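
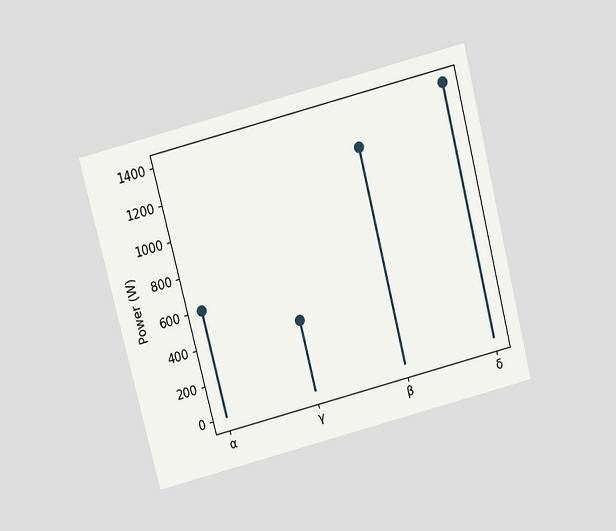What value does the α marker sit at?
600W

The chart is tilted about 14° counter-clockwise and viewed slightly from above. The α marker sits at 600W.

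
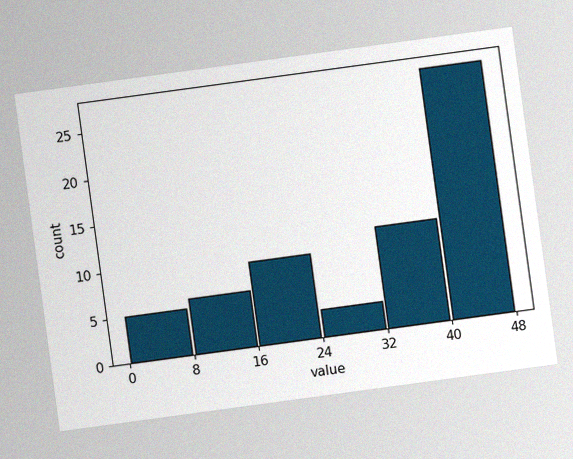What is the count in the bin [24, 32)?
3

The chart is tilted about 8° counter-clockwise, with some photo noise. The [24, 32) bin has height 3.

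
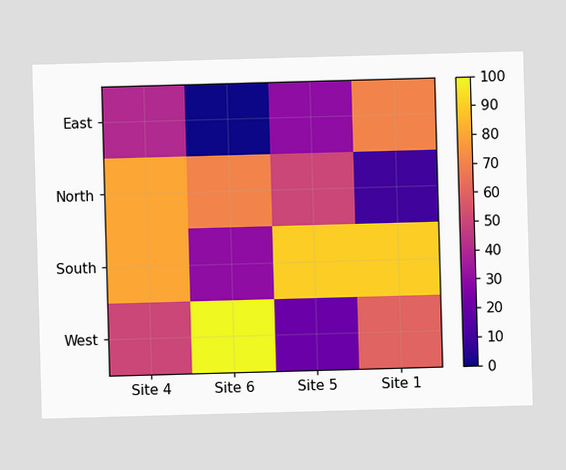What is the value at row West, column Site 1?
60

Matching cell (West, Site 1) against the colorbar gives 60.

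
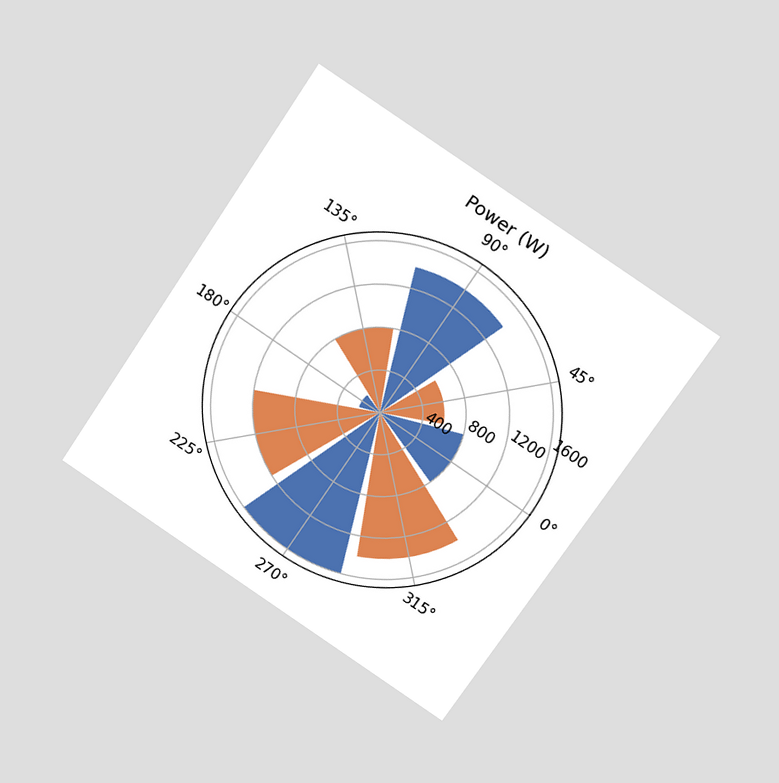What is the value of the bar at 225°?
1200W

The chart is tilted about 34° clockwise and viewed slightly from above. The bar at 225° reaches 1200W on the radial axis.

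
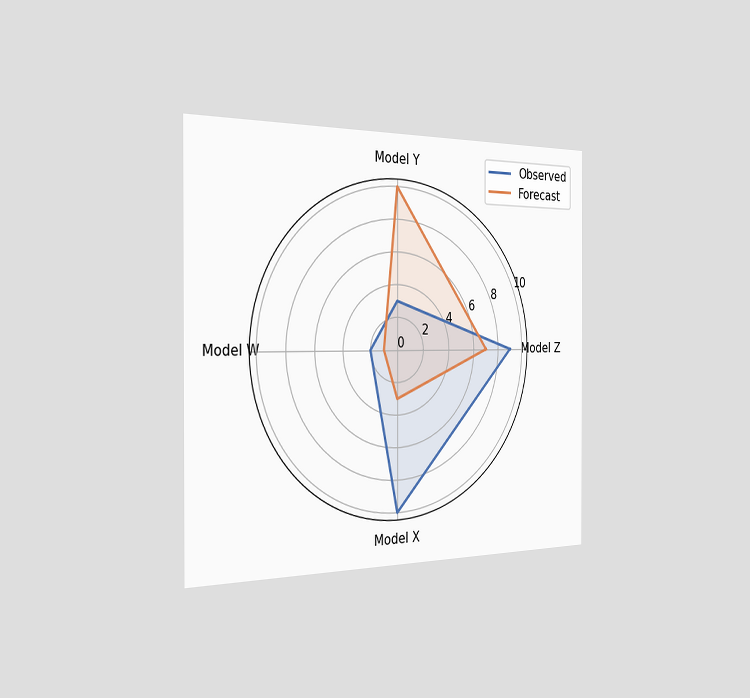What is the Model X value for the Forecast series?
The chart is viewed slightly from the left. On the Model X axis, Forecast reaches 3.

3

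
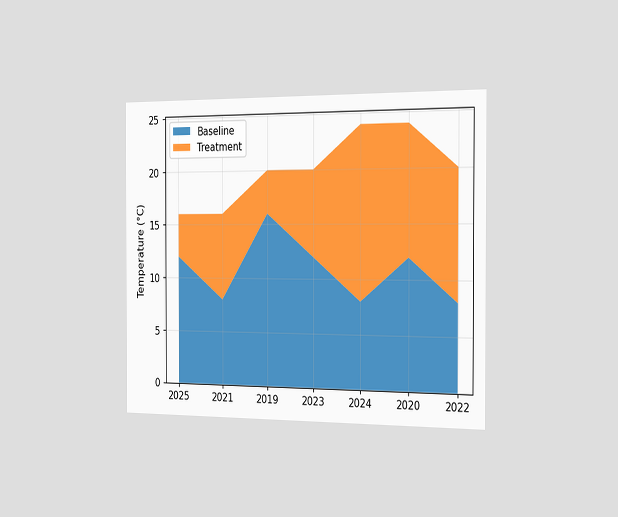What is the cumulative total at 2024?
24°C

The chart is viewed slightly from the right. The stacked total at 2024 reaches 24°C.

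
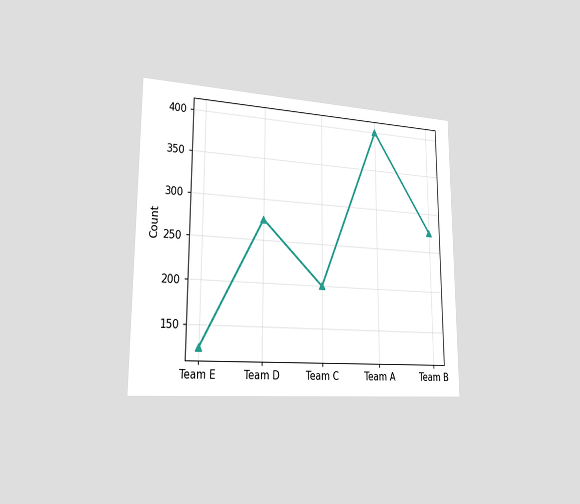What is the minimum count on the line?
The chart is viewed slightly from the left. The lowest point is at Team E, and reading across to the y-axis gives 125.

125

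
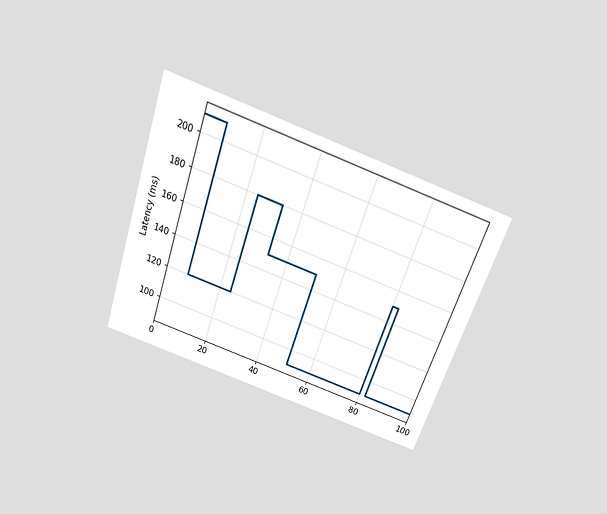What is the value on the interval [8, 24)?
The chart is tilted about 19° clockwise and viewed slightly from above. On [8, 24) the step sits at 120ms.

120ms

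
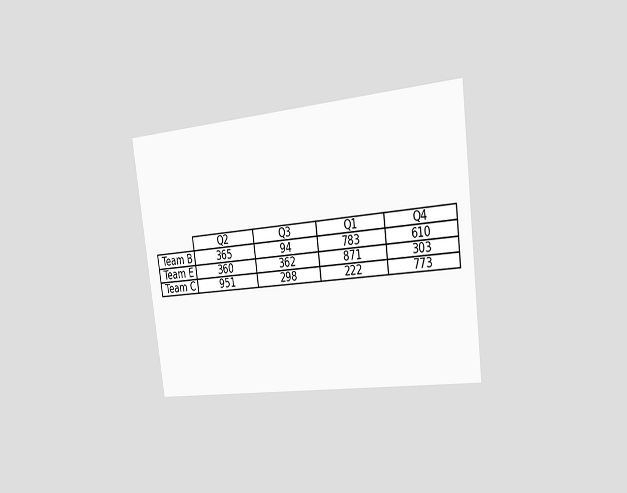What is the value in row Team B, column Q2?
The chart is tilted about 7° counter-clockwise and viewed slightly from the right. The (Team B, Q2) cell reads 365.

365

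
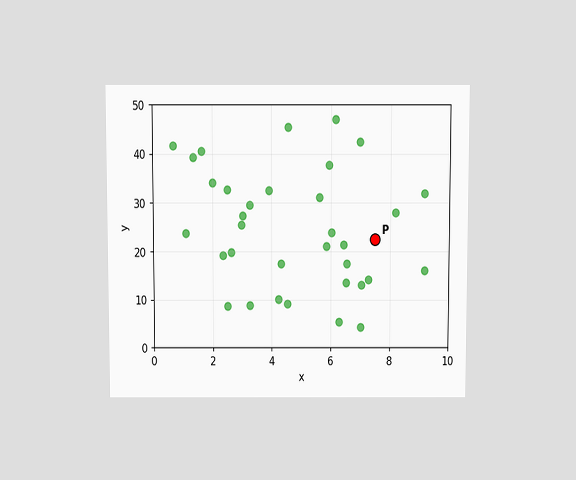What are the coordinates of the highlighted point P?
The chart is viewed slightly from above. Following the gridlines from P to each axis, P sits at (7.5, 22.5).

(7.5, 22.5)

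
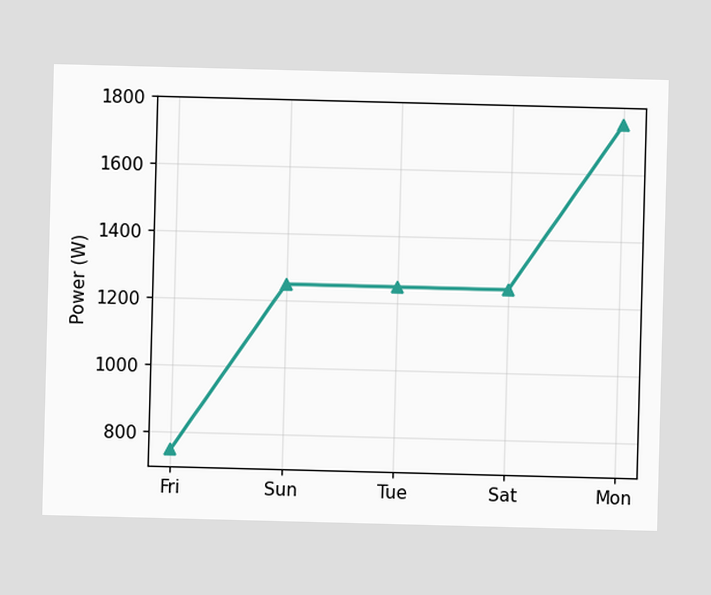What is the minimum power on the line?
The lowest point is at Fri, and reading across to the y-axis gives 750W.

750W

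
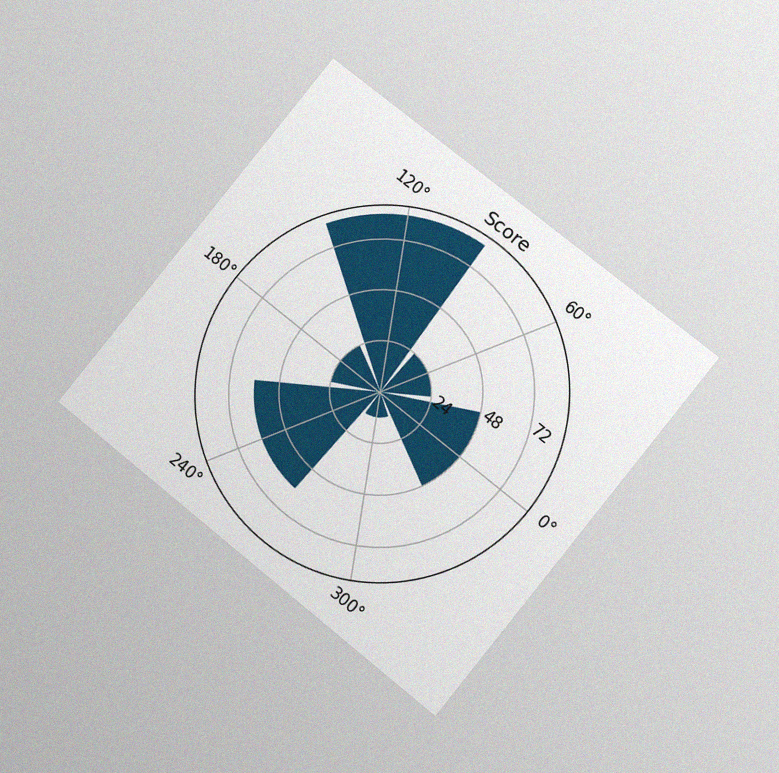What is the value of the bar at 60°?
The chart is tilted about 39° clockwise and viewed at a slight angle, with some photo noise. The bar at 60° reaches 24 on the radial axis.

24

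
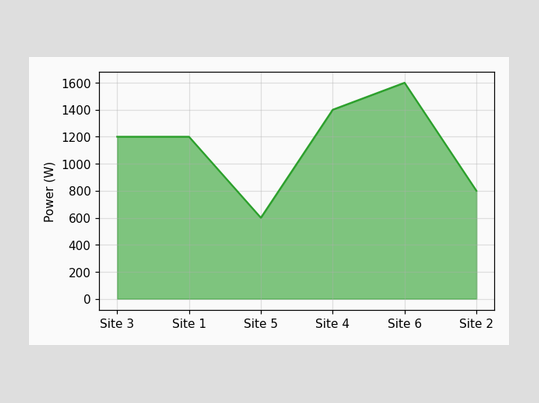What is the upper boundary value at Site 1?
At Site 1 the upper boundary is at 1200W.

1200W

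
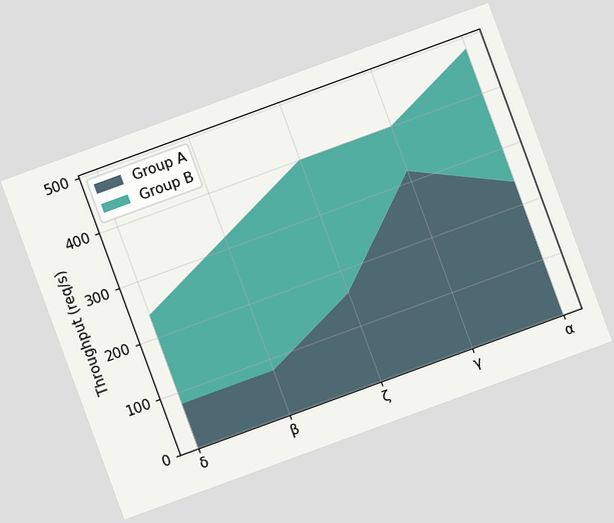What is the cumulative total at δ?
240req/s

The chart is tilted about 20° counter-clockwise. The stacked total at δ reaches 240req/s.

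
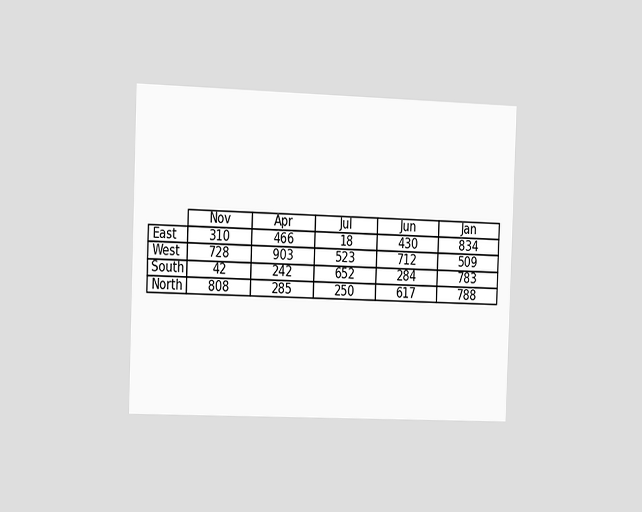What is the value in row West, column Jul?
The chart is tilted about 2° clockwise and viewed slightly from the left. The (West, Jul) cell reads 523.

523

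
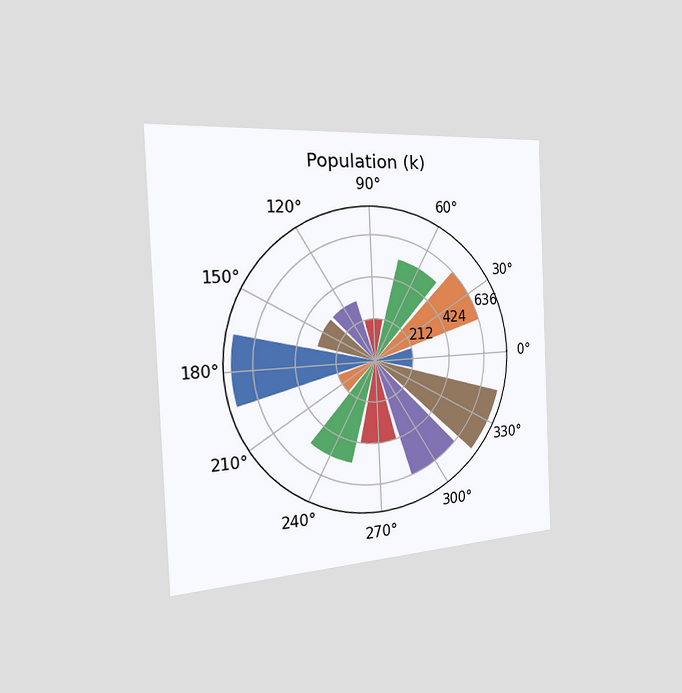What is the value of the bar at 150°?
The chart is tilted about 3° counter-clockwise and viewed slightly from the left. The bar at 150° reaches 318k on the radial axis.

318k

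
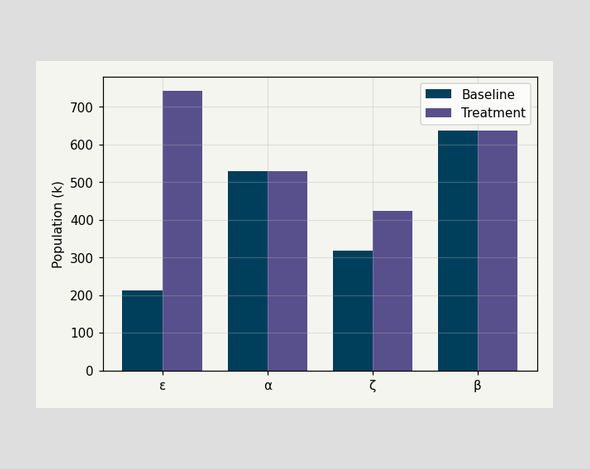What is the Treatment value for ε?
The Treatment bar at ε reaches 742k on the y-axis.

742k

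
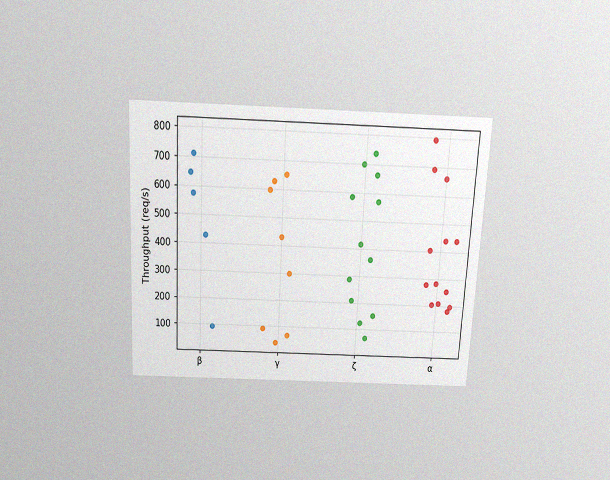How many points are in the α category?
The chart is tilted about 3° clockwise and viewed slightly from above, with some photo noise. Counting the markers in the α column gives 13.

13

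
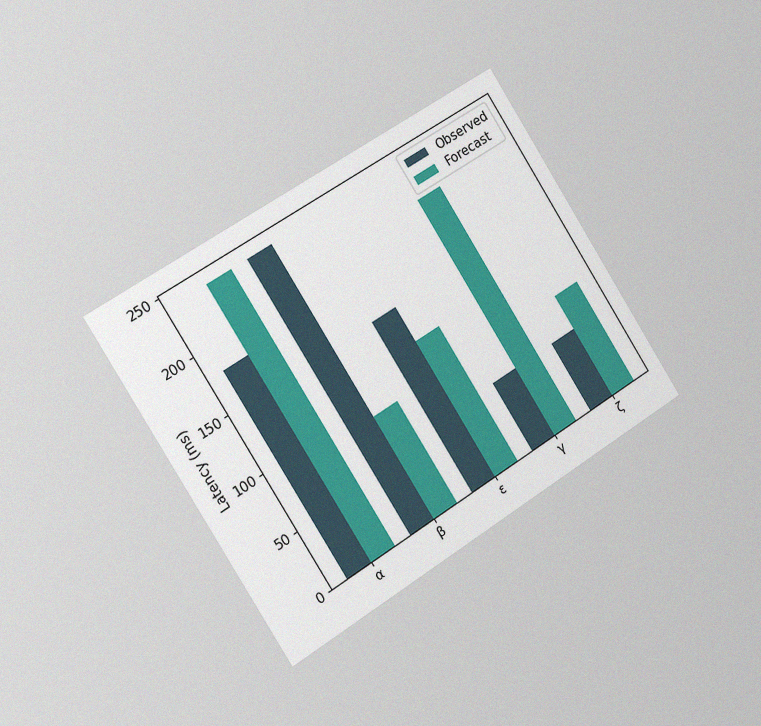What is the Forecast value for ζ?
90ms

The chart is tilted about 32° counter-clockwise and viewed slightly from the left, with some photo noise. The Forecast bar at ζ reaches 90ms on the y-axis.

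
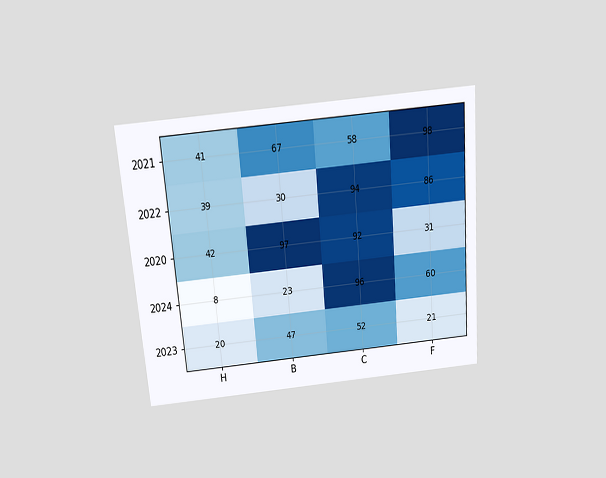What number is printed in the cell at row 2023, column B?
47

The chart is tilted about 5° counter-clockwise and viewed slightly from above. The (2023, B) cell reads 47.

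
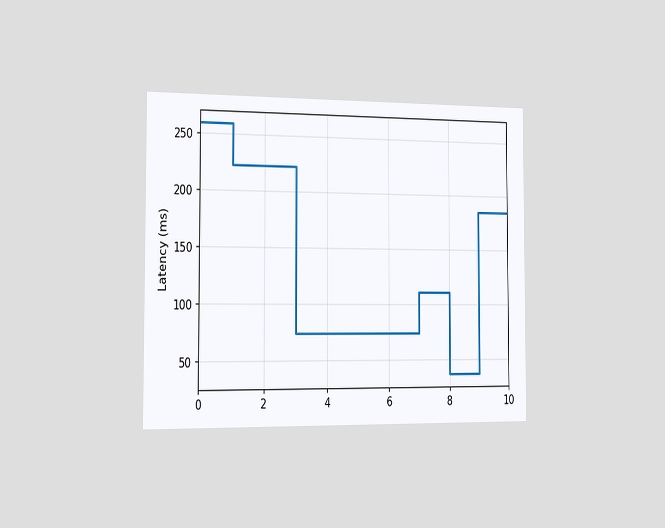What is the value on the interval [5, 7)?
The chart is viewed slightly from the left. On [5, 7) the step sits at 74ms.

74ms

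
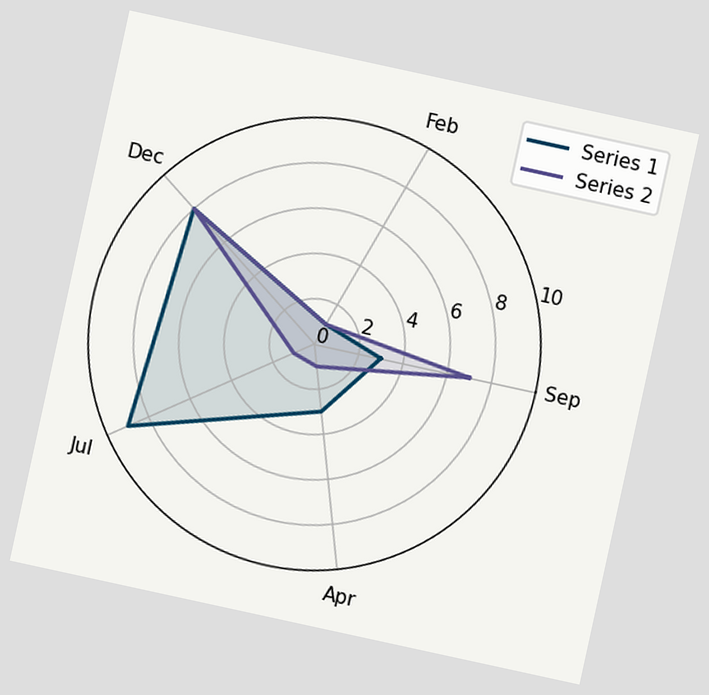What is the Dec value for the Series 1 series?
8

The chart is tilted about 12° clockwise. On the Dec axis, Series 1 reaches 8.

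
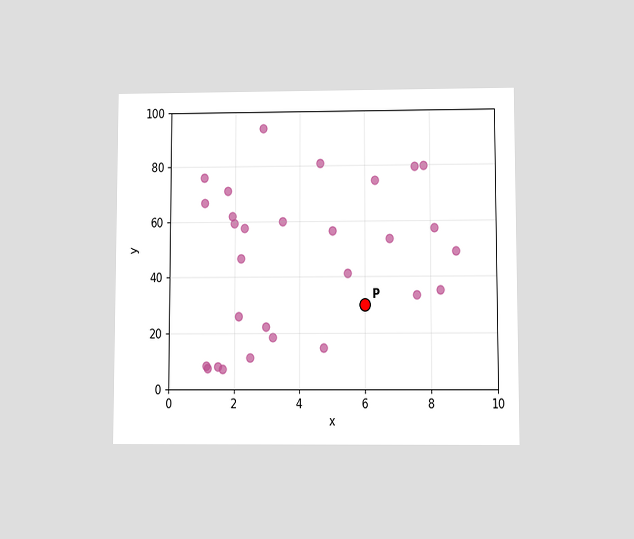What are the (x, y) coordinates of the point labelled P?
The chart is viewed slightly from below. Following the gridlines from P to each axis, P sits at (6, 30).

(6, 30)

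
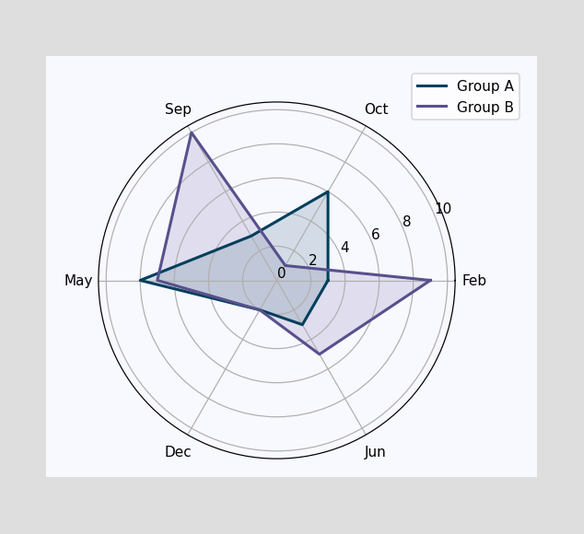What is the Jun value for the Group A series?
On the Jun axis, Group A reaches 3.

3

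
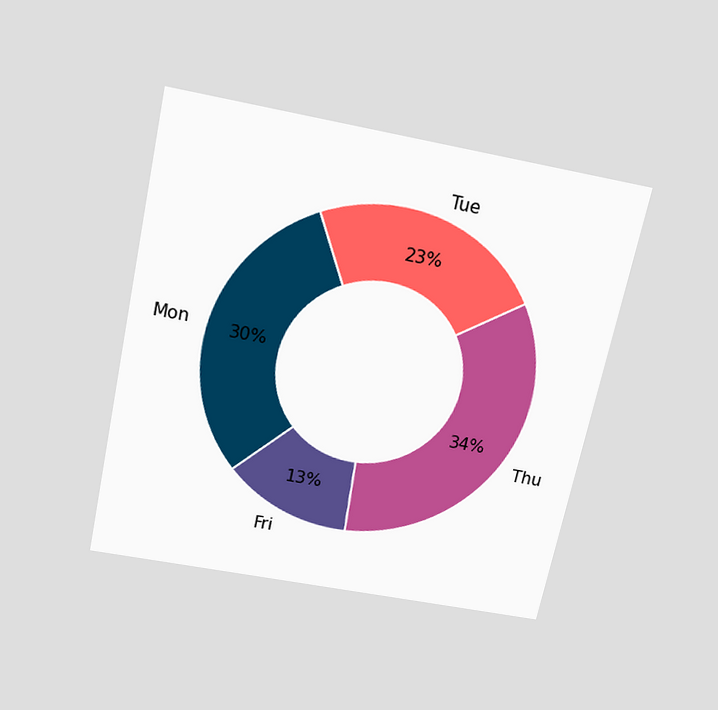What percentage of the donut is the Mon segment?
The chart is tilted about 12° clockwise and viewed slightly from above. The Mon segment takes up 30% of the ring.

30%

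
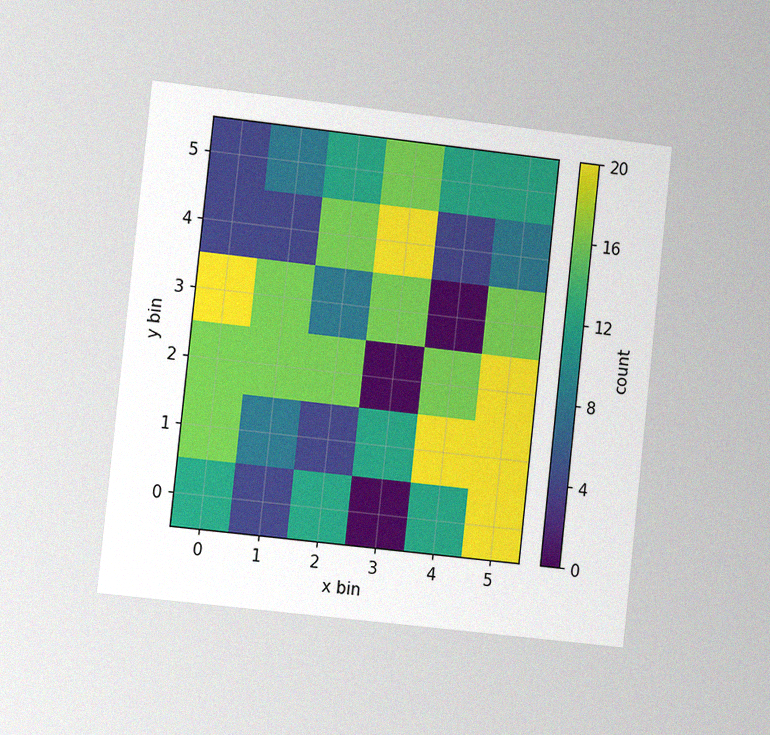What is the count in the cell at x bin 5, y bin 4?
8

The chart is tilted about 6° clockwise and viewed slightly from the left, with some photo noise. Matching the cell (5, 4) against the colorbar gives 8.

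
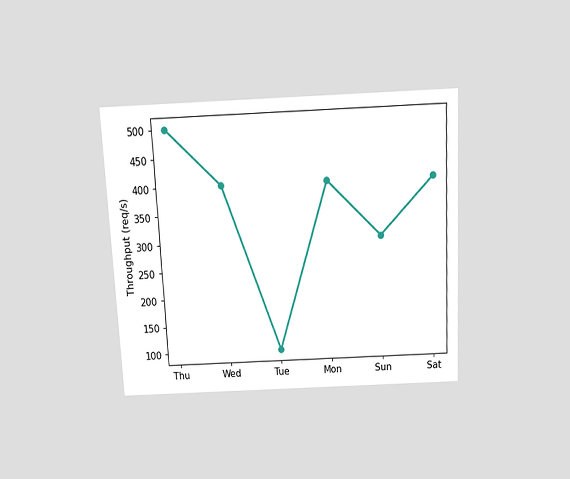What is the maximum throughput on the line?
The chart is tilted about 3° counter-clockwise and viewed slightly from above. The highest point is at Thu, and reading across to the y-axis gives 500req/s.

500req/s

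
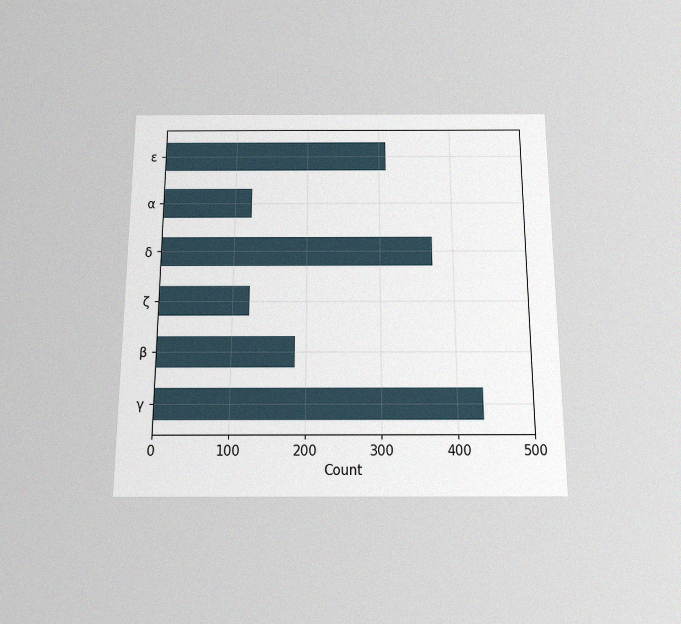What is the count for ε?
The chart is viewed slightly from below, with some photo noise. Reading along the chart's x-axis, the ε bar reaches 310.

310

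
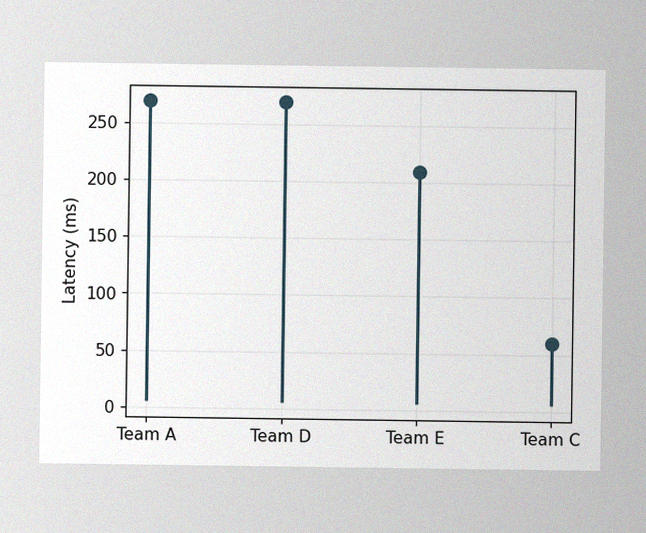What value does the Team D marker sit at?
The image has some photo noise and uneven lighting. The Team D marker sits at 270ms.

270ms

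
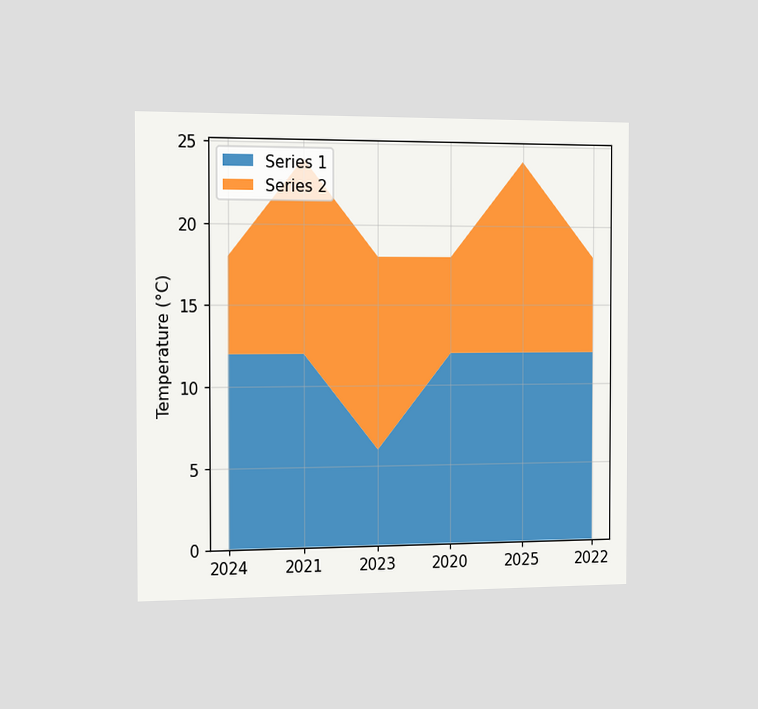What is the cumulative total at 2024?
The chart is viewed slightly from the left. The stacked total at 2024 reaches 18°C.

18°C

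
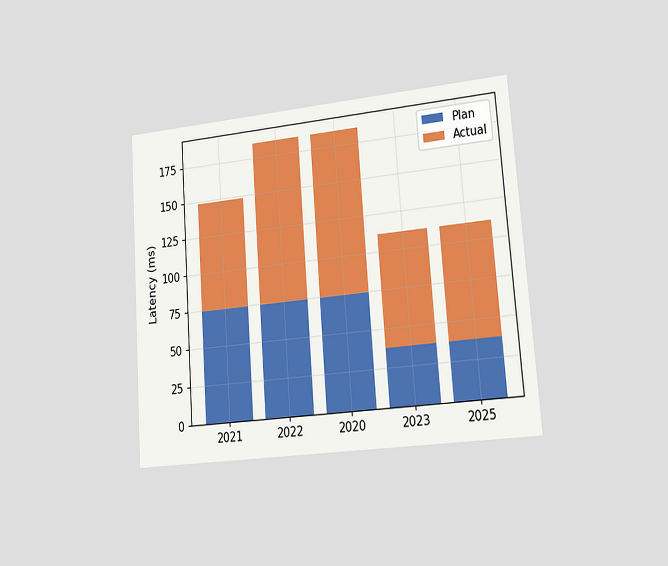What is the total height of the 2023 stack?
111ms

The chart is tilted about 4° counter-clockwise and viewed slightly from the right. The 2023 stack's top reaches 111ms on the y-axis.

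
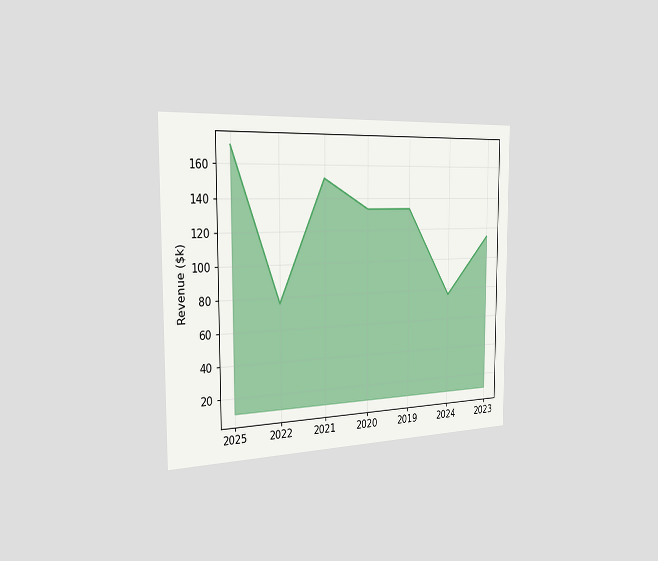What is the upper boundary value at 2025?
The chart is viewed slightly from the left. At 2025 the upper boundary is at $171k.

$171k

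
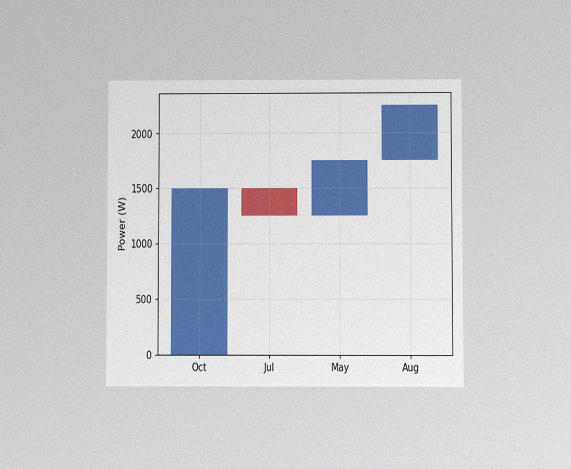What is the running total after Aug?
The chart is viewed at a slight angle, with some photo noise. After Aug the running total reaches 2250W.

2250W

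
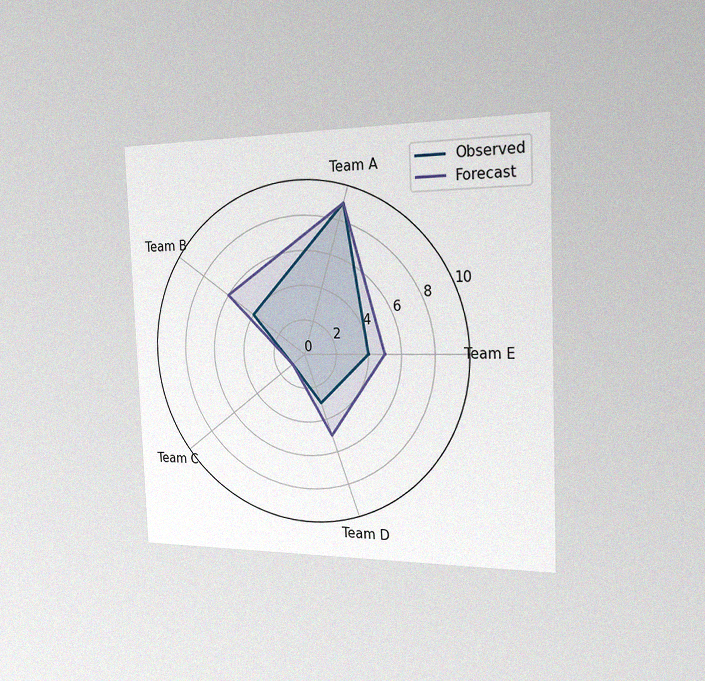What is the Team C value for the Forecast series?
1

The chart is tilted about 2° counter-clockwise and viewed slightly from the right, with some photo noise. On the Team C axis, Forecast reaches 1.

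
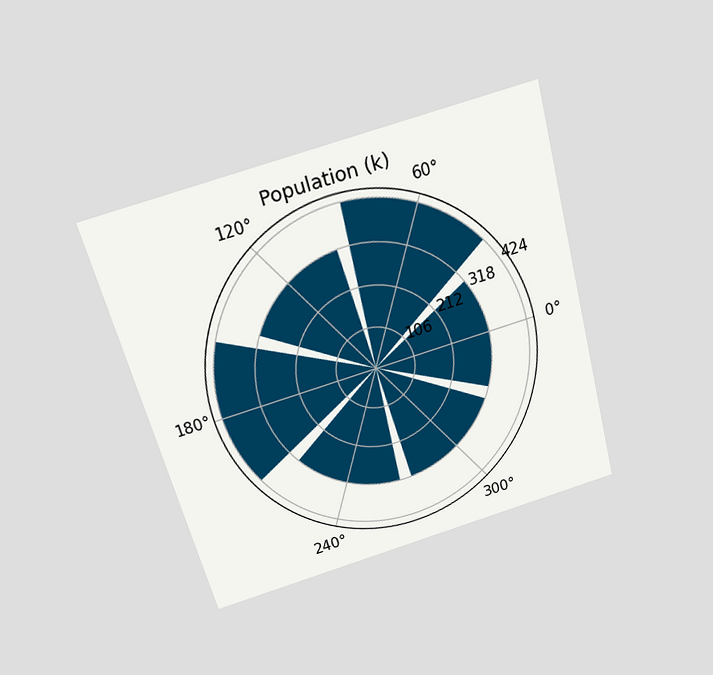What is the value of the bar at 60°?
The chart is tilted about 15° counter-clockwise and viewed slightly from above. The bar at 60° reaches 424k on the radial axis.

424k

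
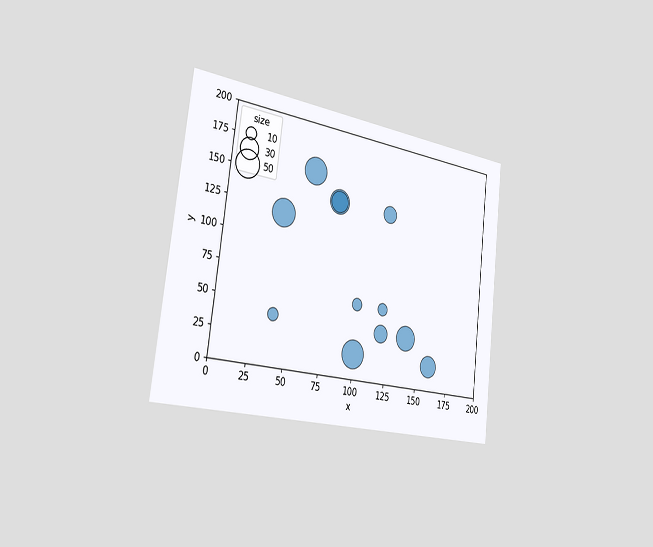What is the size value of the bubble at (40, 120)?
The chart is tilted about 7° clockwise and viewed slightly from the left. Matching the bubble at (40, 120) against the size legend gives 50.

50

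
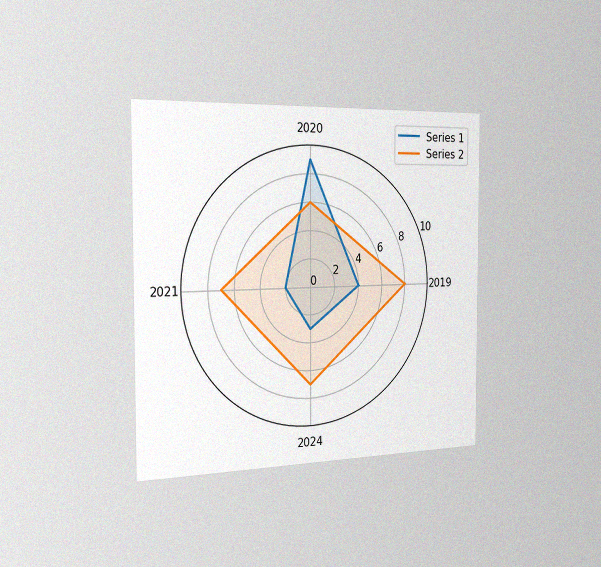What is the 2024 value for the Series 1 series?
3

The chart is viewed slightly from the left, with some photo noise. On the 2024 axis, Series 1 reaches 3.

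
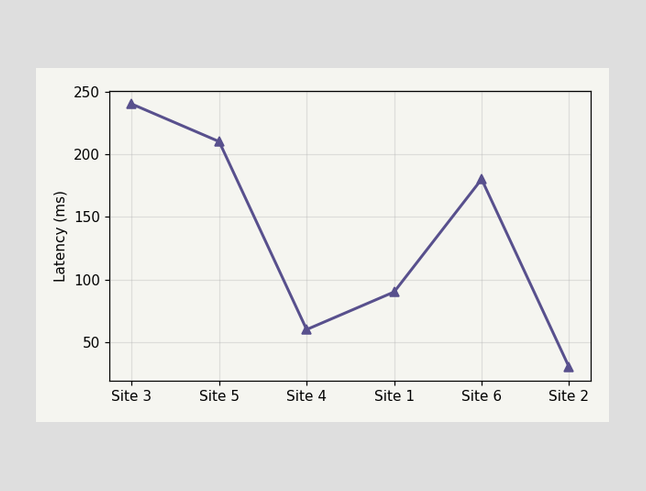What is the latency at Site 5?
210ms

At Site 5, the line is at 210ms.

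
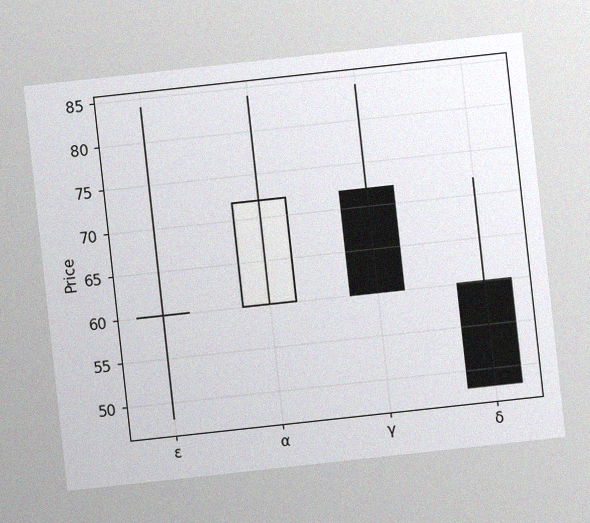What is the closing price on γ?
60

The chart is tilted about 6° counter-clockwise, with some photo noise. The γ candle closes at 60.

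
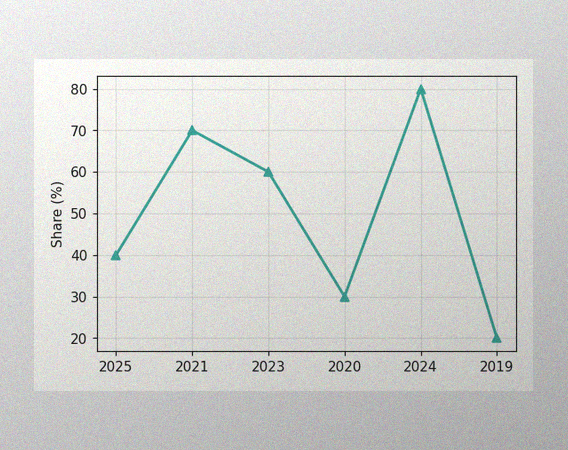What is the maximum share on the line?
The image has some photo noise and uneven lighting. The highest point is at 2024, and reading across to the y-axis gives 80%.

80%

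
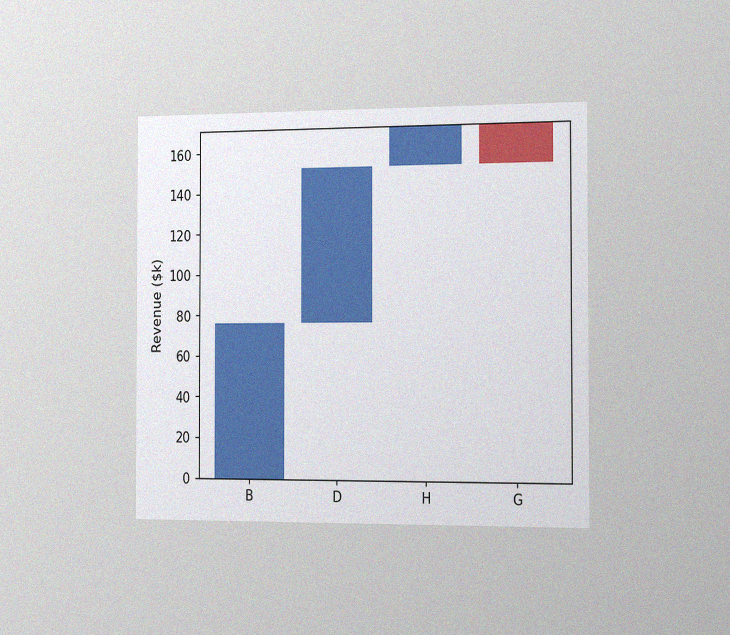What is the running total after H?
The chart is viewed slightly from the right, with some photo noise. After H the running total reaches $171k.

$171k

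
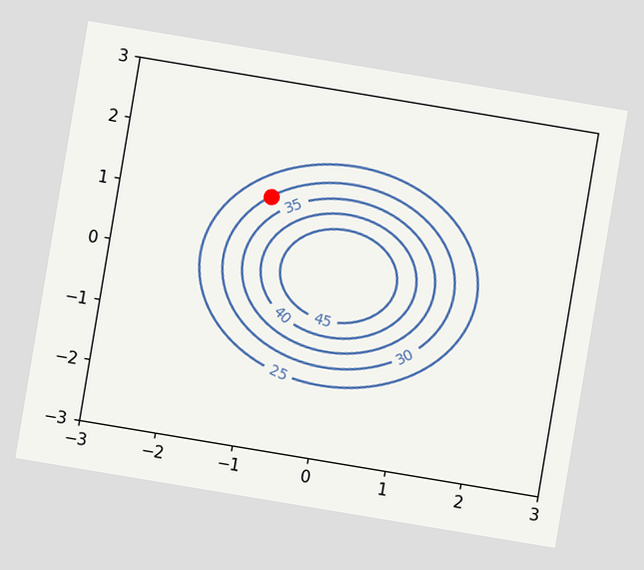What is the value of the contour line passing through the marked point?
The chart is tilted about 9° clockwise. The marked point sits on the contour labelled 30.

30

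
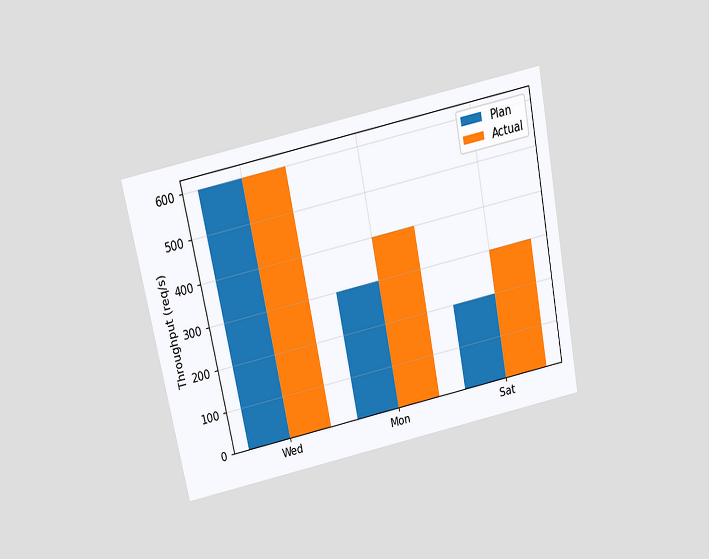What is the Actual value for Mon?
400req/s

The chart is tilted about 11° counter-clockwise and viewed slightly from above. The Actual bar at Mon reaches 400req/s on the y-axis.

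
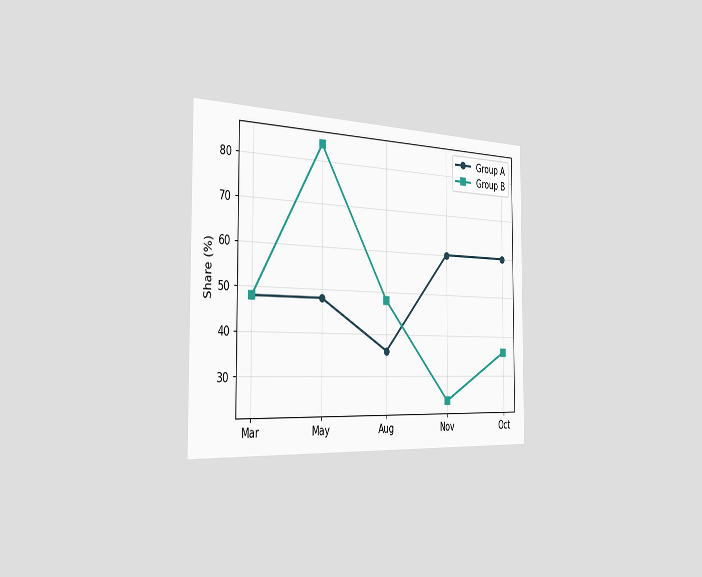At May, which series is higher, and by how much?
Group B, by 36%

The chart is viewed slightly from the left. At May, Group B sits above the other line by 36%.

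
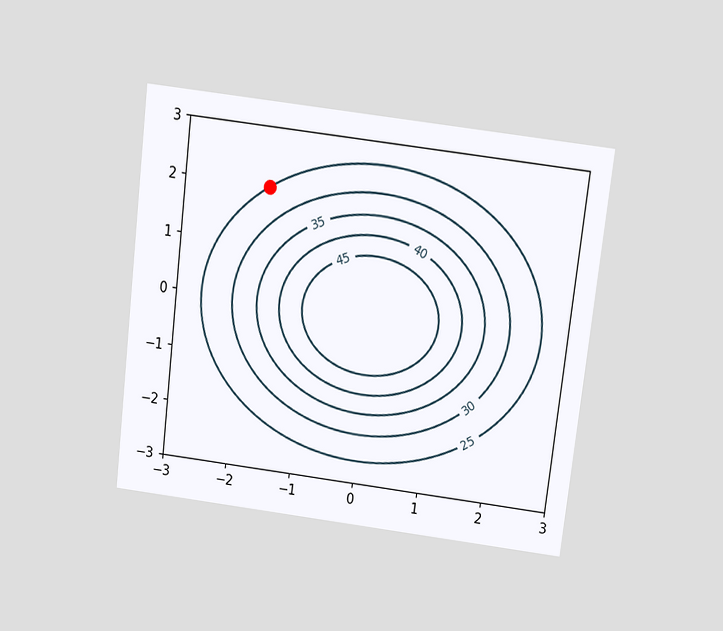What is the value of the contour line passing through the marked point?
The chart is tilted about 7° clockwise and viewed slightly from above. The marked point sits on the contour labelled 25.

25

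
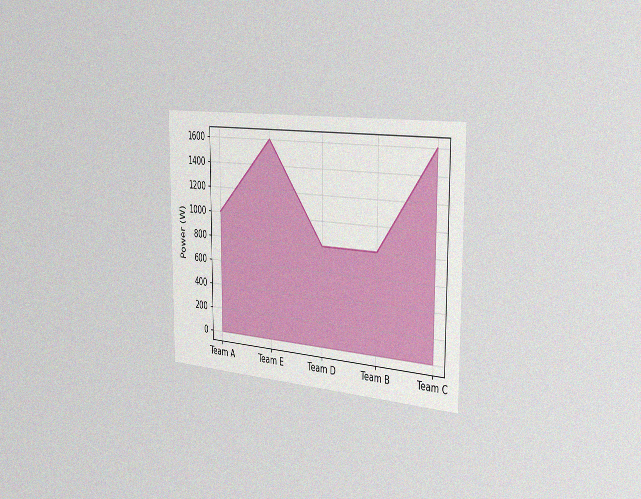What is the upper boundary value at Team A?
The chart is viewed slightly from the right, with some photo noise. At Team A the upper boundary is at 1000W.

1000W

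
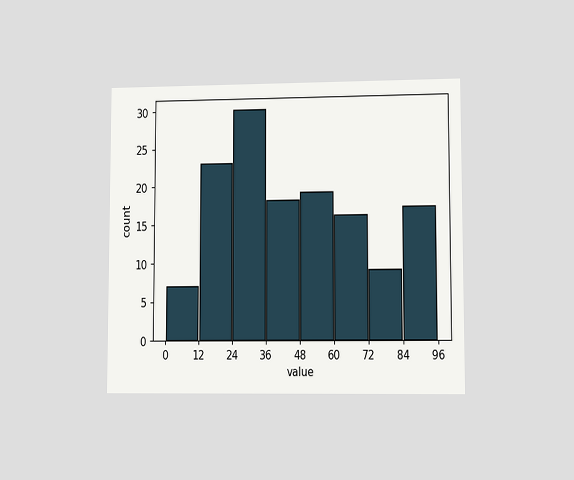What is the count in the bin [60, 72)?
The chart is viewed at a slight angle. The [60, 72) bin has height 16.

16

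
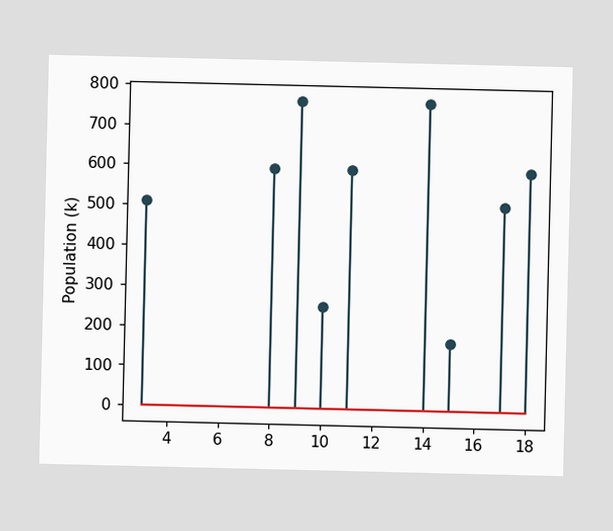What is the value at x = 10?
255k

The stem at x=10 reaches 255k.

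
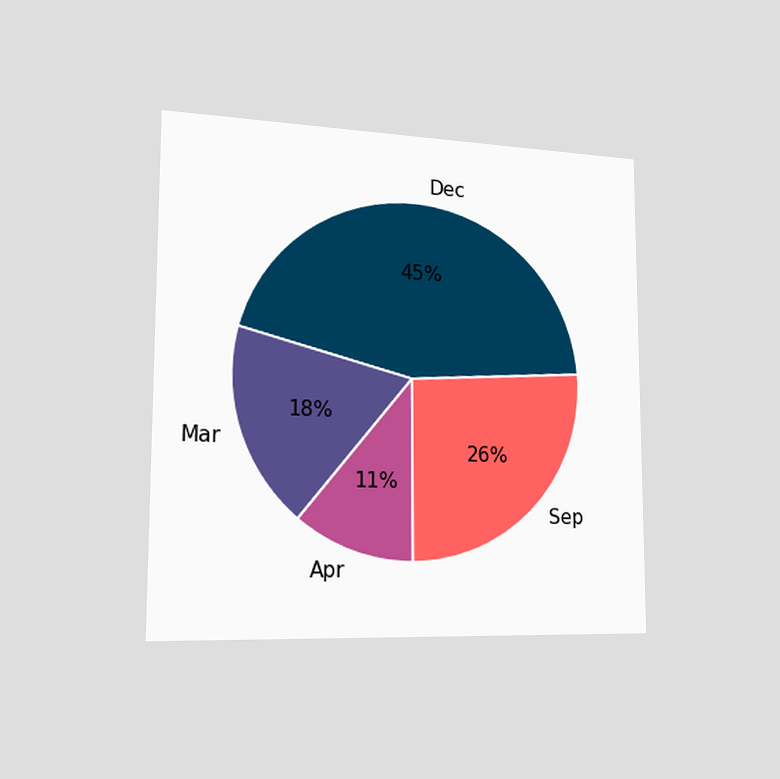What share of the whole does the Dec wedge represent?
The chart is viewed slightly from the left. The Dec slice takes up 45% of the pie.

45%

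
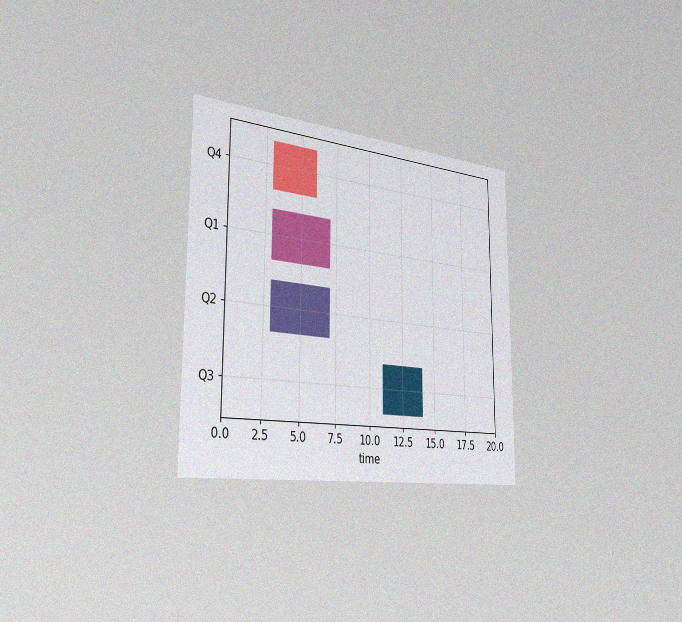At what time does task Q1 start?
The chart is viewed slightly from the left, with some photo noise. The Q1 bar begins at t=3.

3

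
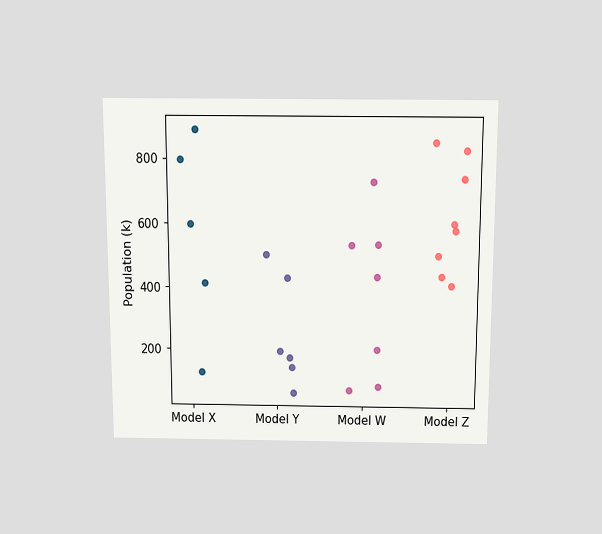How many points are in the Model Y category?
6

The chart is viewed slightly from above. Counting the markers in the Model Y column gives 6.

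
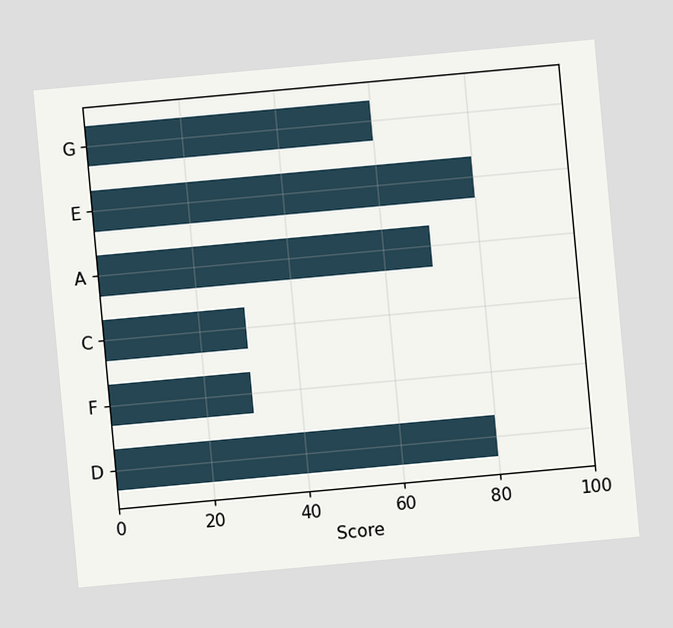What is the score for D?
80

The chart is tilted about 5° counter-clockwise. Reading along the chart's x-axis, the D bar reaches 80.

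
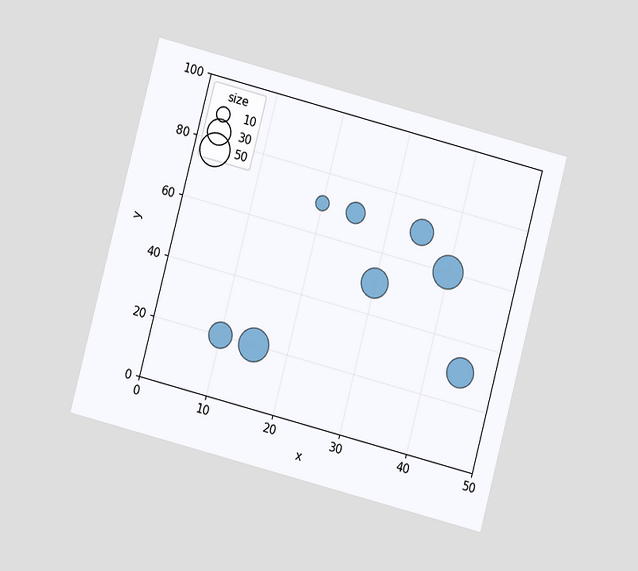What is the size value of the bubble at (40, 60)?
The chart is tilted about 15° clockwise and viewed at a slight angle. Matching the bubble at (40, 60) against the size legend gives 50.

50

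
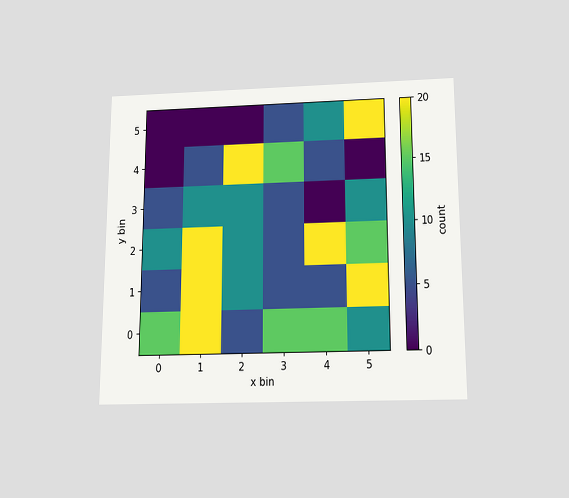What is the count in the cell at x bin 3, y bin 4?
The chart is viewed slightly from below. Matching the cell (3, 4) against the colorbar gives 15.

15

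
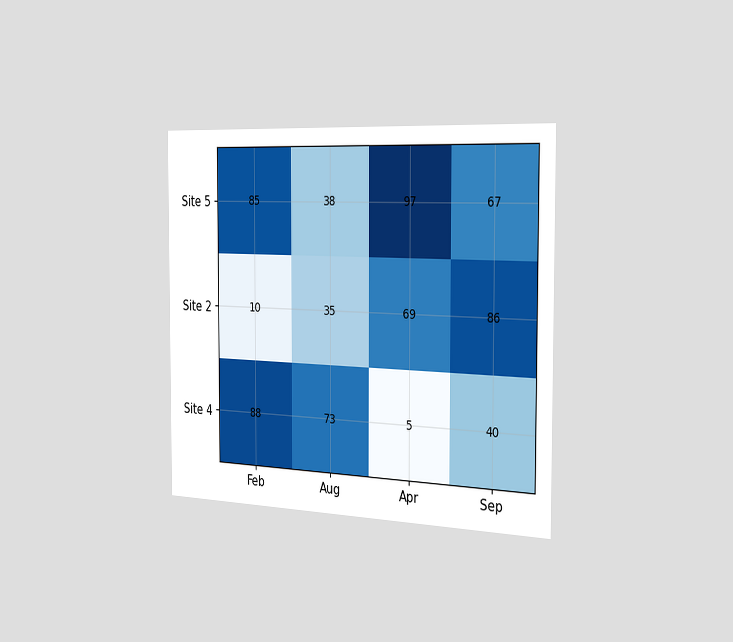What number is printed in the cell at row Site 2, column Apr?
The chart is viewed slightly from the right. The (Site 2, Apr) cell reads 69.

69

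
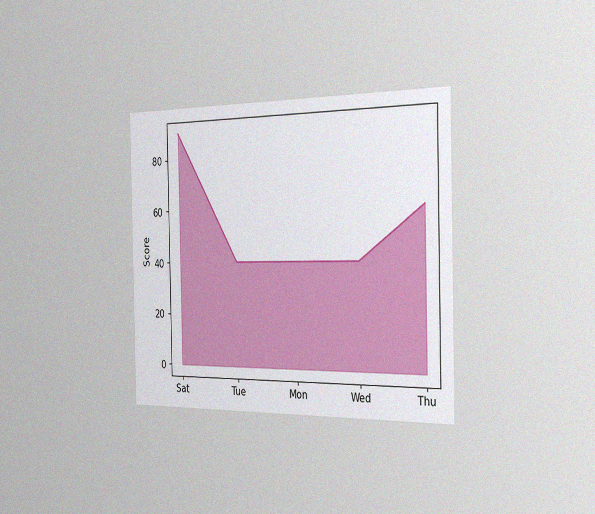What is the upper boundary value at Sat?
90

The chart is viewed slightly from the right, with some photo noise. At Sat the upper boundary is at 90.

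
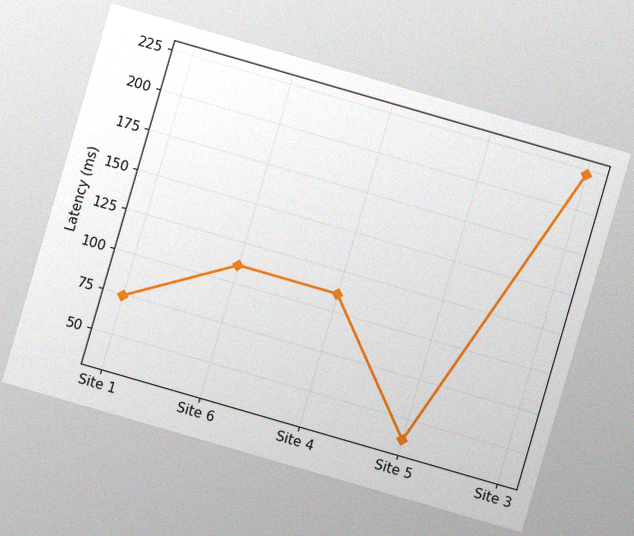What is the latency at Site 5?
37ms

The chart is tilted about 16° clockwise, with some photo noise. At Site 5, the line is at 37ms.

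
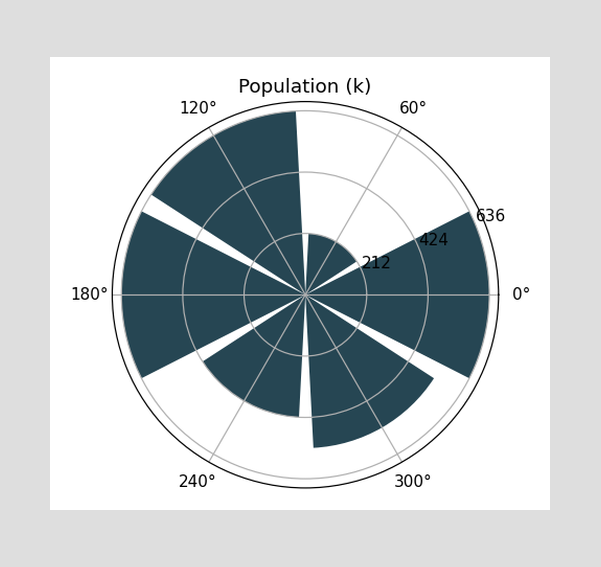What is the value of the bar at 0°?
The bar at 0° reaches 636k on the radial axis.

636k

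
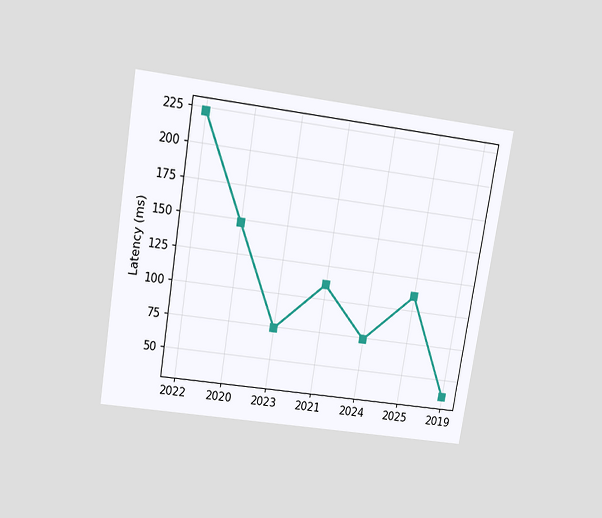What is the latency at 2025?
111ms

The chart is tilted about 9° clockwise and viewed slightly from above. At 2025, the line is at 111ms.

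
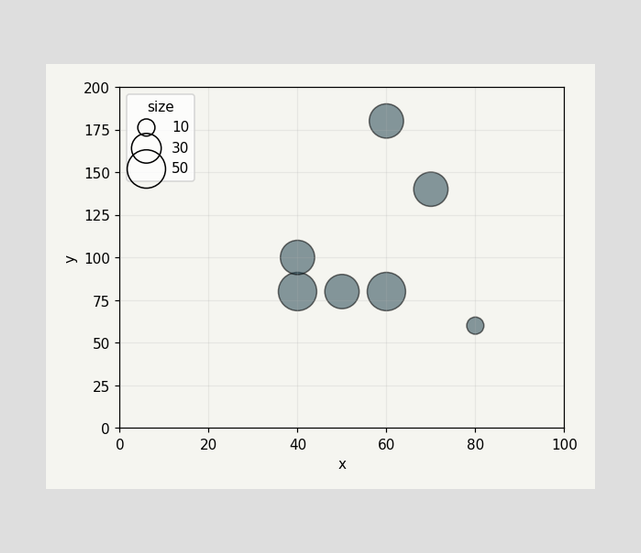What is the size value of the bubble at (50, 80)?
40

Matching the bubble at (50, 80) against the size legend gives 40.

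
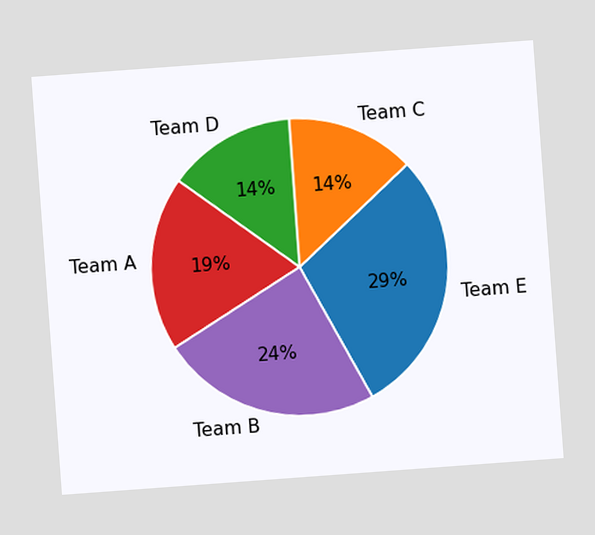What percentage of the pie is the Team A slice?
19%

The chart is tilted about 4° counter-clockwise. The Team A slice takes up 19% of the pie.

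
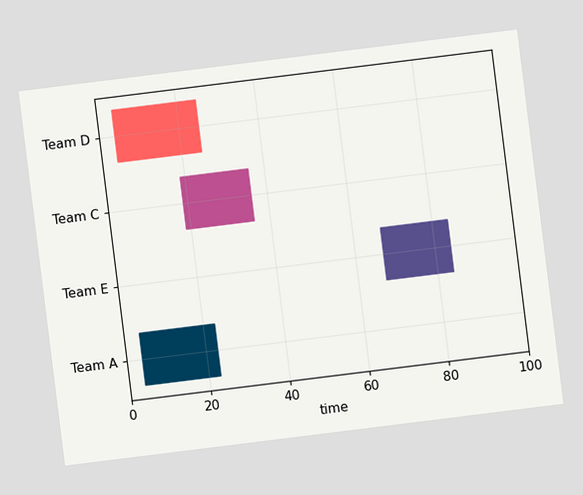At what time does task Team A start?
4

The chart is tilted about 7° counter-clockwise. The Team A bar begins at t=4.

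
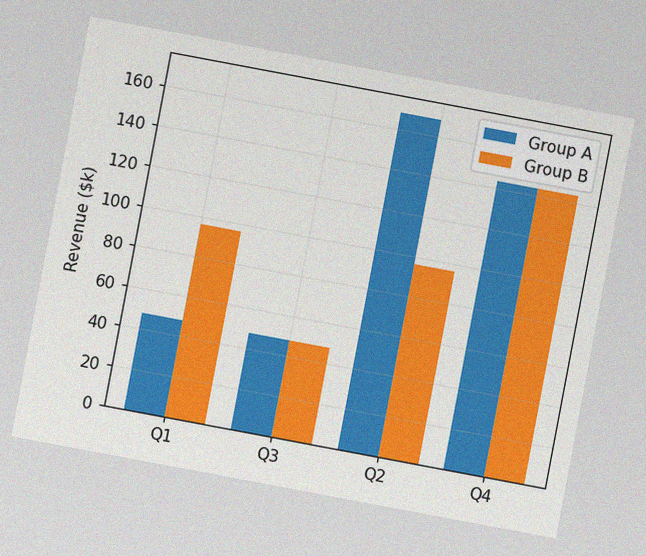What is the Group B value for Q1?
$96k

The chart is tilted about 11° clockwise, with some photo noise. The Group B bar at Q1 reaches $96k on the y-axis.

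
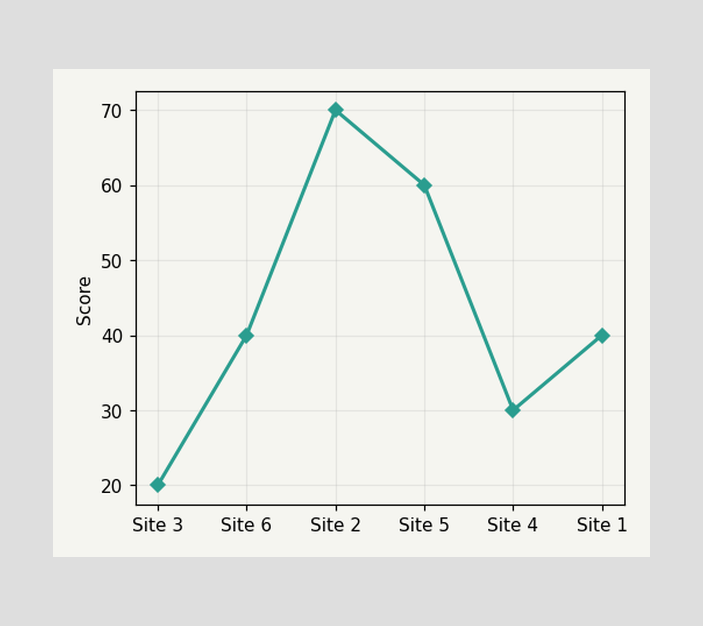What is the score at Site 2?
At Site 2, the line is at 70.

70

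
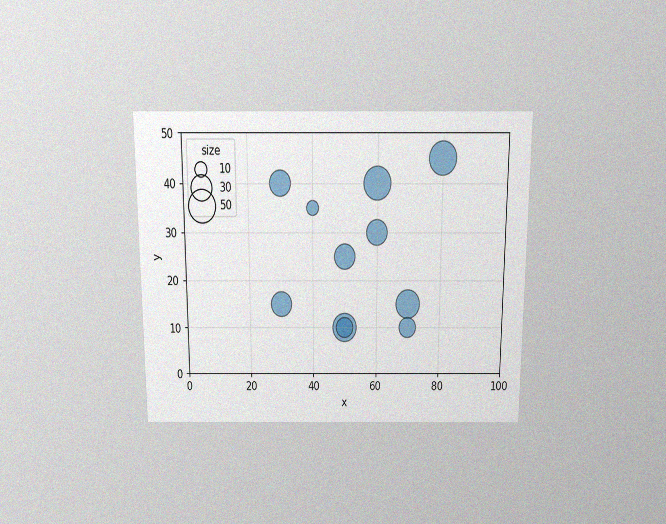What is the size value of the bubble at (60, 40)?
50

The chart is viewed slightly from above, with some photo noise. Matching the bubble at (60, 40) against the size legend gives 50.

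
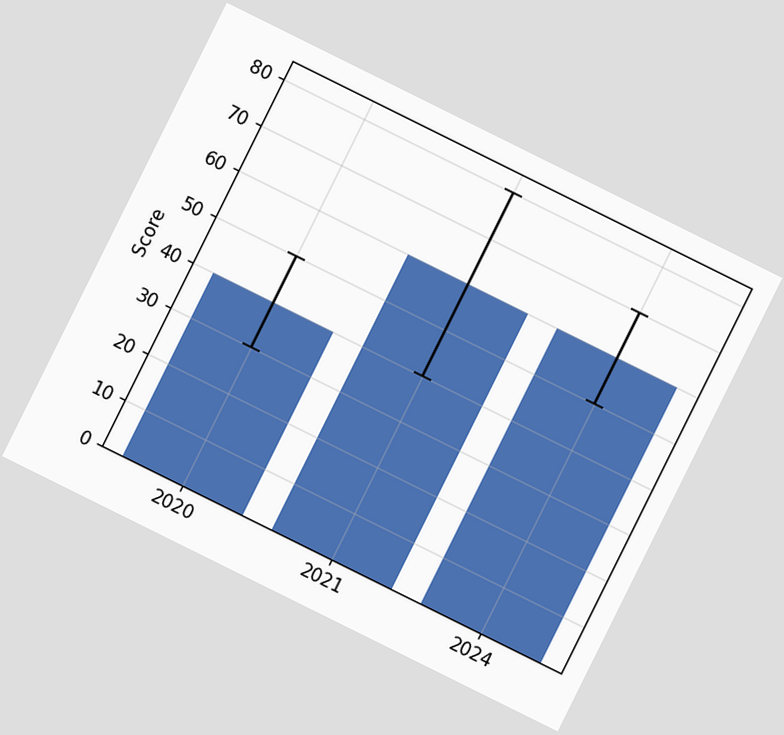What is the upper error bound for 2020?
The chart is tilted about 26° clockwise. The 2020 bar's upper whisker reaches 50.

50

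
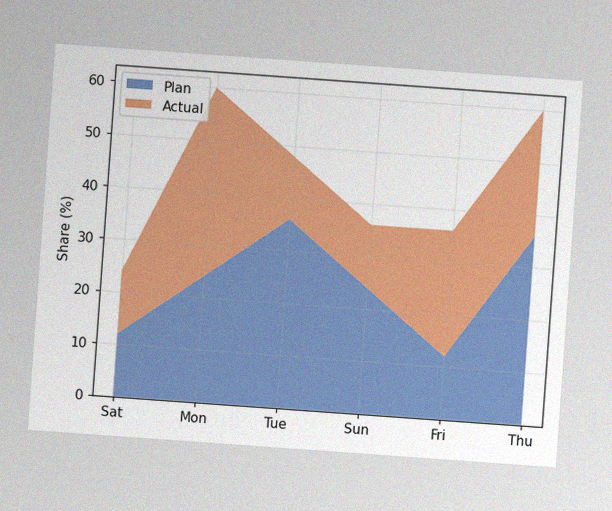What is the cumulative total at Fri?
36%

The chart is tilted about 4° clockwise, with some photo noise. The stacked total at Fri reaches 36%.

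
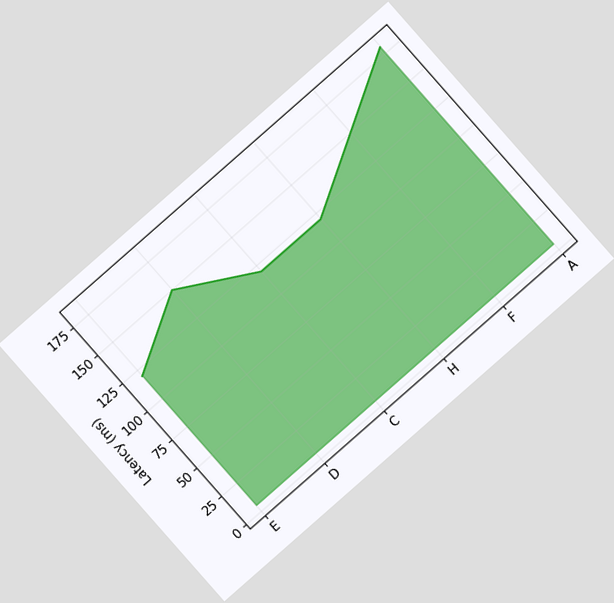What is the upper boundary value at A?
The chart is tilted about 41° counter-clockwise. At A the upper boundary is at 180ms.

180ms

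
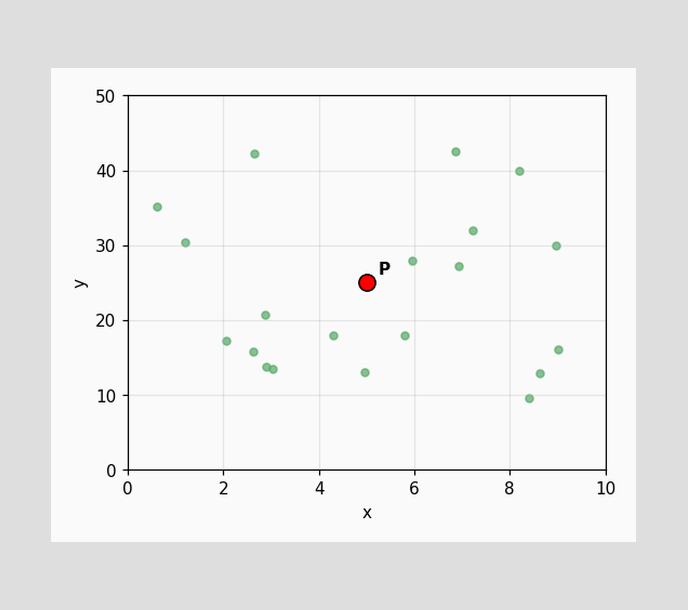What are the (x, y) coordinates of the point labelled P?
Following the gridlines from P to each axis, P sits at (5, 25).

(5, 25)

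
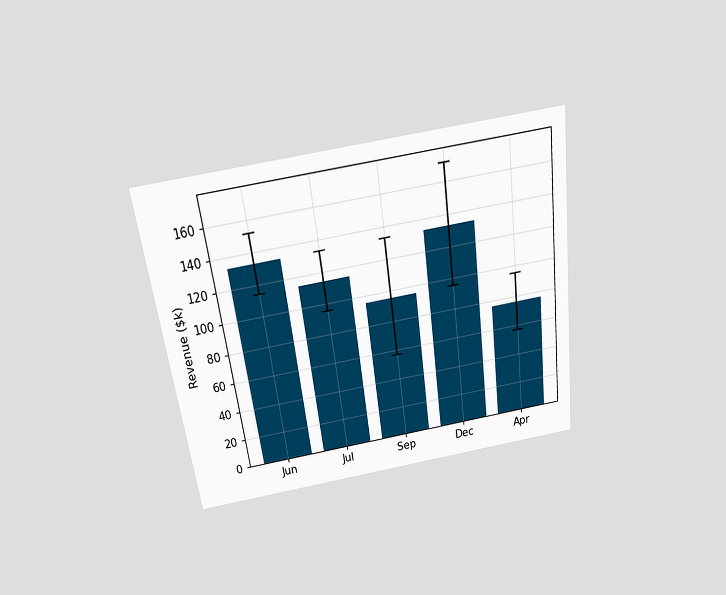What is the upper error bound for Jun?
$152k

The chart is tilted about 8° counter-clockwise and viewed slightly from above. The Jun bar's upper whisker reaches $152k.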